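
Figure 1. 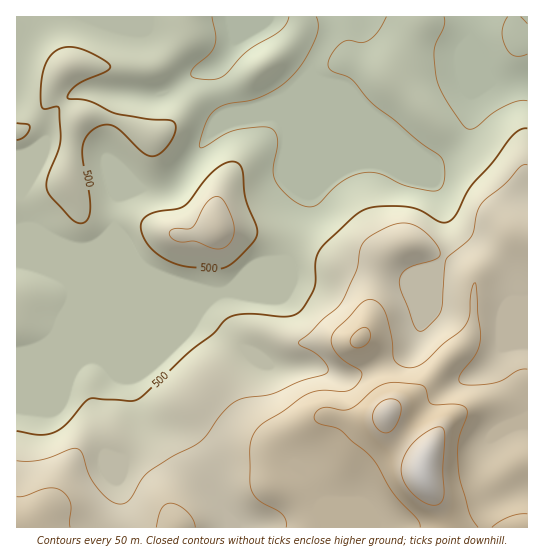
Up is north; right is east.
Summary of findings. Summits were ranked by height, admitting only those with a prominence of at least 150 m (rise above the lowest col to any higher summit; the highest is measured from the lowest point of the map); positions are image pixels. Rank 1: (423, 473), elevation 739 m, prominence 305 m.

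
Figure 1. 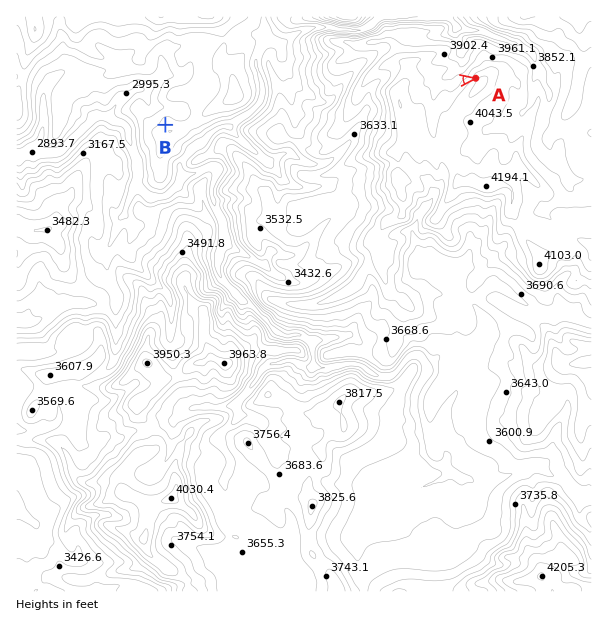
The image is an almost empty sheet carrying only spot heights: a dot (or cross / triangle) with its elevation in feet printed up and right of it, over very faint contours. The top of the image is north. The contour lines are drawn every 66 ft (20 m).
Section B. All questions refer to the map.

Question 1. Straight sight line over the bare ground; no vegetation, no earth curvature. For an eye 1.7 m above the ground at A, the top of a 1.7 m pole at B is hidden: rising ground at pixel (431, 85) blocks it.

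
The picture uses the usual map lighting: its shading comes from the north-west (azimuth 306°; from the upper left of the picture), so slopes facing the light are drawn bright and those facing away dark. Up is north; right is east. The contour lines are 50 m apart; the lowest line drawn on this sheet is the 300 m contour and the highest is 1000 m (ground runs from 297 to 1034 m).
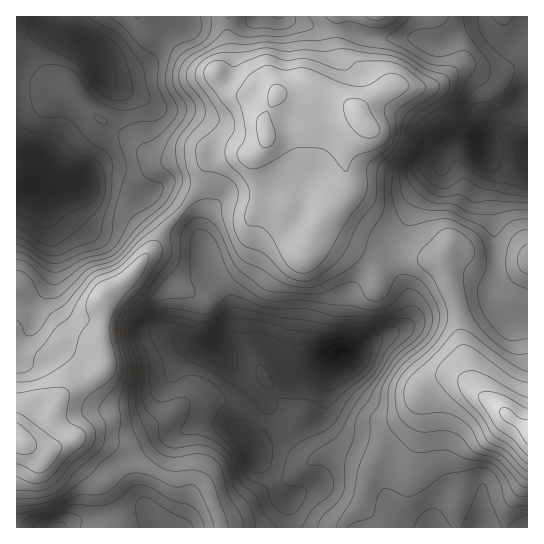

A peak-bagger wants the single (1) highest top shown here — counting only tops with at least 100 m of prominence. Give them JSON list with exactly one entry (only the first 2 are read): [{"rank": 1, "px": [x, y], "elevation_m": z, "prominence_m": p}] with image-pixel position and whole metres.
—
[{"rank": 1, "px": [359, 115], "elevation_m": 972, "prominence_m": 217}]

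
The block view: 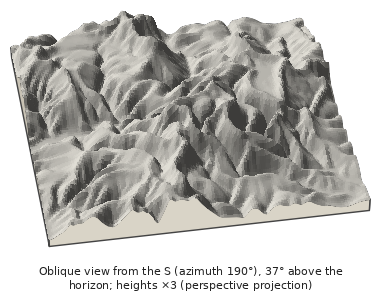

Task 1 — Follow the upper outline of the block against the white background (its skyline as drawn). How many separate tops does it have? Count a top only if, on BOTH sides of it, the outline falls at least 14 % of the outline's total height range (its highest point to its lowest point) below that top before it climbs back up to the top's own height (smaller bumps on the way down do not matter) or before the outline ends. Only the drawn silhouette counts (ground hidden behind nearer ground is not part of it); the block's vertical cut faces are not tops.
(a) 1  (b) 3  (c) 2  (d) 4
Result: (a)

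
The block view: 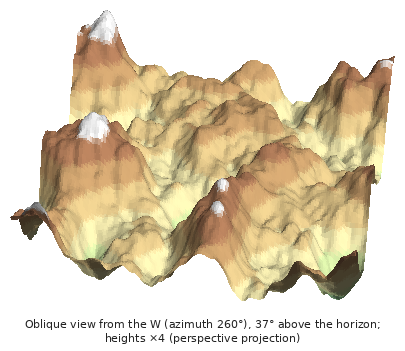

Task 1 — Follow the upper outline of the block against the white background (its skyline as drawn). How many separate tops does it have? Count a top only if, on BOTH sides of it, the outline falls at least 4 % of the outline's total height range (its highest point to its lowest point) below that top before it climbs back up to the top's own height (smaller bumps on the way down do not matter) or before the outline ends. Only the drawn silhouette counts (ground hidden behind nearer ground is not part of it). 3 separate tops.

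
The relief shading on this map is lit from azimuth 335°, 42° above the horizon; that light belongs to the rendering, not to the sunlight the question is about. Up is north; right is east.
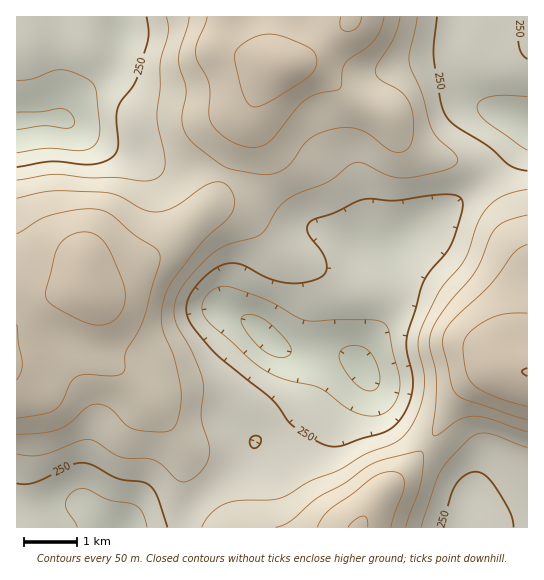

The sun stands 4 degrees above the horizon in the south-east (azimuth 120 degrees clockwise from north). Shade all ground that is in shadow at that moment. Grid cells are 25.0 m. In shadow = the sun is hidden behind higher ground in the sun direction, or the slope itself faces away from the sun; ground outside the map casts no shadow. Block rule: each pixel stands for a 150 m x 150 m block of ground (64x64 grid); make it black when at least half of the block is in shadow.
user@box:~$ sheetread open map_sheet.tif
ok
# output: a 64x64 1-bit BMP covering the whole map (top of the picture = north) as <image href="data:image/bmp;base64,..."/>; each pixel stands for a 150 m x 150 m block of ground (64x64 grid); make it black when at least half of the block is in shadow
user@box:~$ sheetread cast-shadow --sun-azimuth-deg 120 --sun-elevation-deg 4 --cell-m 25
<image width="64" height="64" href="data:image/bmp;base64,Qk0+AgAAAAAAAD4AAAAoAAAAQAAAAEAAAAABAAEAAAAAAAACAAATCwAAEwsAAAIAAAAAAAAA////AAAAAAAAAefAf4AAAAAD58D/wAAAAAPjwf/gAAAAAeAD//AAAAAAQAf/+AAAAAAAD//8AAAAAAAf//wAAAAAAB///gAAAAAAH///gAAAAAAf///AAAAAAB///8AAAAAAD///4AAAAAAH///wAAAAAAH///AAAAAAAB//+AAAAAAAA//4AAAAAAAD//wAAAAAAAP//gAAAAAAA///AAAAAAAD//+AAAAAAAf//8AAAAAAB///wAAAAAAH//+AAAAAAAf//4AAAAAAA///wAAAAAAD///gAAAAAAH//+AAAAAAAf//8AAAAAAB///wAAAAAAH///AEAAAAAf//8A4AAAAB///wDgAAAAH///geAAAAAf//+B4AAAAB///4PgAAAAD///x/AAAAAP///P8AAAAAP//+/wAAAAAP////gDgAAAP////AfgAAAP///+B+AAAAP///8H8AAAAH///w/gAAAAAD//hwAAAAAAD/+AAAAAAAAP/4AAAAAAAA//gAAAAAAAD/+AAAAAAAAP/8OAAAAAAA//x8AAAAAAAf/P8AAAAAAAf//8AAAAAAB///wAAAAAAH///AAAAAAAP//8AAAAAAAH//AAAAAAAAf/wAAAAAAAA//gAAAAAAAD//AAAAAAAAP/8GAAAAAAA//4QAAAAAAD//gAAAAAAAP/+AAgAAAA=="/>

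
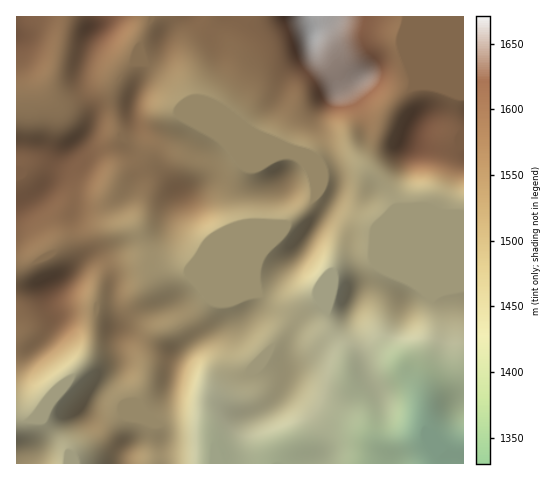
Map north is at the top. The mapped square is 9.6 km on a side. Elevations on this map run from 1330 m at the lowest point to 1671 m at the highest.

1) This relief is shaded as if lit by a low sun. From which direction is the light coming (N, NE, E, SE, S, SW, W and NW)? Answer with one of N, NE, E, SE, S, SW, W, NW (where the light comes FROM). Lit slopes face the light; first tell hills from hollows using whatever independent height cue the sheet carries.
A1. SE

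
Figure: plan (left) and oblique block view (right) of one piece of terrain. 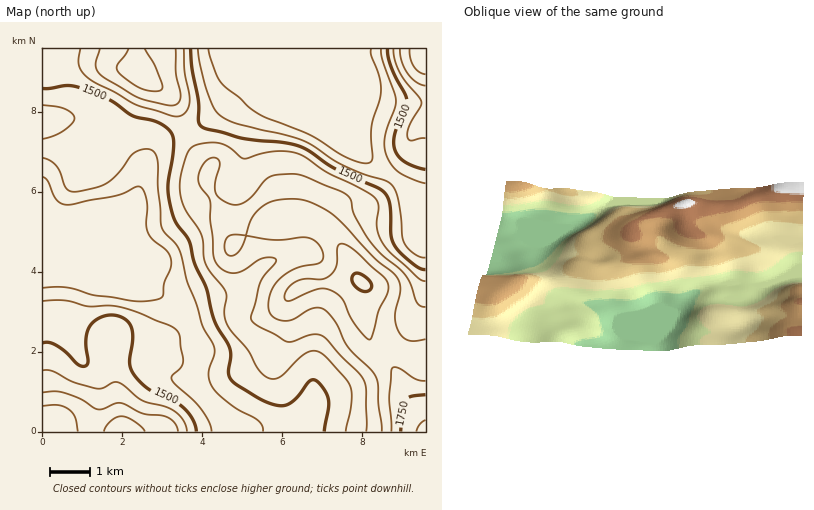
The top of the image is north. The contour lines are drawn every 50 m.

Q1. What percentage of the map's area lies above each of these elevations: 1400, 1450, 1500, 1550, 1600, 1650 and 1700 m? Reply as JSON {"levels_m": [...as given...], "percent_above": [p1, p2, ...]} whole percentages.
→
{"levels_m": [1400, 1450, 1500, 1550, 1600, 1650, 1700], "percent_above": [83, 71, 53, 39, 26, 14, 4]}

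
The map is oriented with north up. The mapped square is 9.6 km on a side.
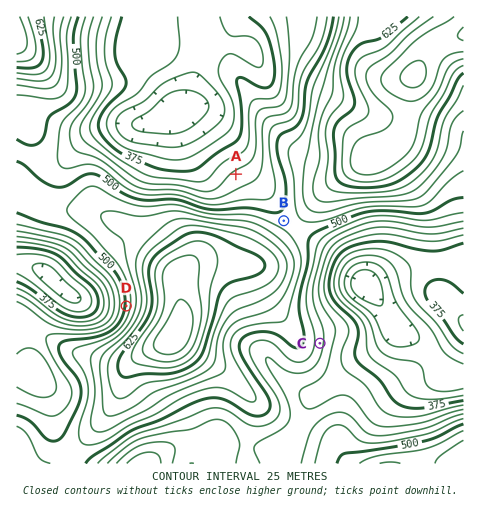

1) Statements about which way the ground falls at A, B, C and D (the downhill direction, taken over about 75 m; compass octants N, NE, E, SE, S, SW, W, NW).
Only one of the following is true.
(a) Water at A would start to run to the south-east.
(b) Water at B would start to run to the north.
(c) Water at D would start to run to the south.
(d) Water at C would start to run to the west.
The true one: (b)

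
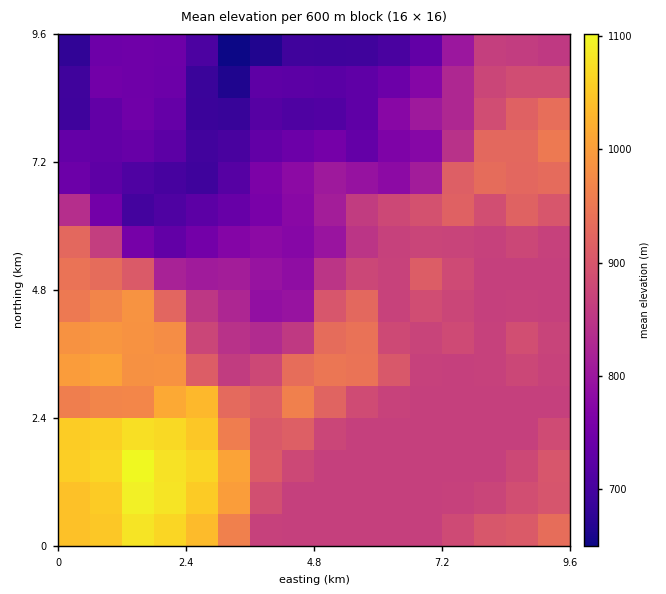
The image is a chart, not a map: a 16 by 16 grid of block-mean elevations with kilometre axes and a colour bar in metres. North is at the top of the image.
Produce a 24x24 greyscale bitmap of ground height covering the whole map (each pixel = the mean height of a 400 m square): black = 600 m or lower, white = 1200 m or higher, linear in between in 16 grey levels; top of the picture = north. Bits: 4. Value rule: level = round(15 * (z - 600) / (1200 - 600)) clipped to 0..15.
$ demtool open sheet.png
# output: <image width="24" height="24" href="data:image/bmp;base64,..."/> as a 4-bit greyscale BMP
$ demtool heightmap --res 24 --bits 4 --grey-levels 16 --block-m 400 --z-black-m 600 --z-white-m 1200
<image width="24" height="24" href="data:image/bmp;base64,Qk2WAQAAAAAAAHYAAAAoAAAAGAAAABgAAAABAAQAAAAAACABAAATCwAAEwsAABAAAAAAAAAAAAAAABEREQAiIiIAMzMzAERERABVVVUAZmZmAHd3dwCIiIgAmZmZAKqqqgC7u7sAzMzMAN3d3QDu7u4A////ALu8y7qHd3d3d3eIibu8zLuXd3d3d3d3iLvMzMuod3d3d3d3d7vNzMyod3d3d3d3d8zNzLuYd3d3d3d3eLu8zLqIiHd3d3d3d5mZq8qImYd3d3d3d5mZmph3iZiHd3d3d6qqqoZneJmYd3d3d6qqqXZmZ4mXd3d3d5maqHZlVXmHd3d3d5mal2ZVRXiHd3d3d5mYdlZVVWd3iHd3d5h2VEVVVVZmd3d3d4hkM0RERFZ3d3d3d3ZCMzNERVZ3eId4h0QyIjM0RVZmZ4iIiEMzMyI0RVVERXmIiEMzMyIzREQ0RGiYiTMzMzIjMzM0VVeIiSNEQyIjMzM0VWd4iCNERCEjMzM0RWd3dyNERDISMzMzNFZ3diNERDIRIiIiM1Z2Zg=="/>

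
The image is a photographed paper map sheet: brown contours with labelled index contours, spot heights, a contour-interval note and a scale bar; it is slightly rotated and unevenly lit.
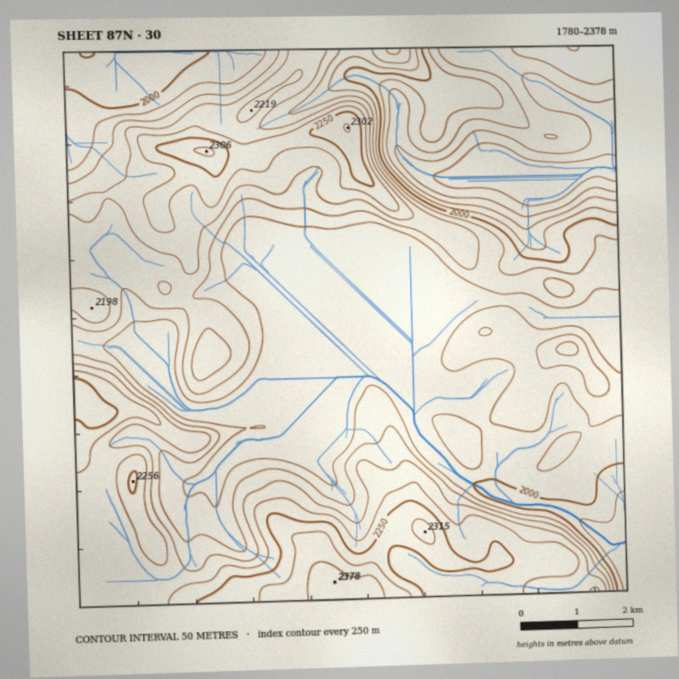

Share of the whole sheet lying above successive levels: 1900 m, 92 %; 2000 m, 83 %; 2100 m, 41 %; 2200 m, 15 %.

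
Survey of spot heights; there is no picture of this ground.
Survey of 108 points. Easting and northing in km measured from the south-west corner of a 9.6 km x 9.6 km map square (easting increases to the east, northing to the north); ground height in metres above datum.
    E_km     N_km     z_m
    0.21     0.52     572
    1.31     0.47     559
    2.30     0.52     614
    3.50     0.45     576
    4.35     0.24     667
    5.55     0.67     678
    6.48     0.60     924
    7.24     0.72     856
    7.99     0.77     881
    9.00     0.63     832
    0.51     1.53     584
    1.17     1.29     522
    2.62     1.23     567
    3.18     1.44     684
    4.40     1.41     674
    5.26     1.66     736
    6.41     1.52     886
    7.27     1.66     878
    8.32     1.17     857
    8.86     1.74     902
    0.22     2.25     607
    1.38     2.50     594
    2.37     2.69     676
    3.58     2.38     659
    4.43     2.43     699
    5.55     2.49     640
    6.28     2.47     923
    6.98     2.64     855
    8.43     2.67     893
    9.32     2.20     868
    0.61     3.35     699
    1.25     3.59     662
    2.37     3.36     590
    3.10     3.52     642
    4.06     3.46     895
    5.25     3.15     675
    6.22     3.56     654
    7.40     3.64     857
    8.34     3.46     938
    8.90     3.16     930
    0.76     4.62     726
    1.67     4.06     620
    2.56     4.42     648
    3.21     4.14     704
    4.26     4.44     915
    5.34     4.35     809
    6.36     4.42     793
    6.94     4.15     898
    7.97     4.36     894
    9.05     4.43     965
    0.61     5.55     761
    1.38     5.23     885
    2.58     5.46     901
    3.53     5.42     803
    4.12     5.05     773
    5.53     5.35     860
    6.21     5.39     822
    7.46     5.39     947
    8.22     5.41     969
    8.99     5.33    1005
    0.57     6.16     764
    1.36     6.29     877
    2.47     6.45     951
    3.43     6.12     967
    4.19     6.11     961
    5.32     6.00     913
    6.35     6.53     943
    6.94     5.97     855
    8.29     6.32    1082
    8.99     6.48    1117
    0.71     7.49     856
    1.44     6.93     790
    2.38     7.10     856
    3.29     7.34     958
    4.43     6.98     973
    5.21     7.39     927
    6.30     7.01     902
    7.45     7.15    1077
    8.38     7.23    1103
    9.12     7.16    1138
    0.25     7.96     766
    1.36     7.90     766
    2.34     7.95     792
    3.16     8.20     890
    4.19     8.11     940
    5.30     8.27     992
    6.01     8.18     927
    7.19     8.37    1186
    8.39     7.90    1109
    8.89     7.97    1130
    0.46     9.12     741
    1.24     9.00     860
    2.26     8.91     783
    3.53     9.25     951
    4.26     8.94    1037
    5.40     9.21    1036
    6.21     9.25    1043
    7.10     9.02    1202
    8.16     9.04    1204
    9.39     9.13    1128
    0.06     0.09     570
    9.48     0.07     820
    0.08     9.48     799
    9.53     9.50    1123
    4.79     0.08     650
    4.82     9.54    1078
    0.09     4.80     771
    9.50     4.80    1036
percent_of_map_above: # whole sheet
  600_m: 93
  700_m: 77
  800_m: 63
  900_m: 35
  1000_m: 15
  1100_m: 8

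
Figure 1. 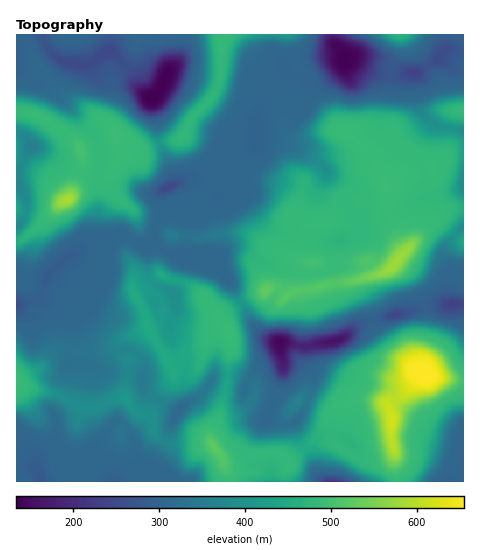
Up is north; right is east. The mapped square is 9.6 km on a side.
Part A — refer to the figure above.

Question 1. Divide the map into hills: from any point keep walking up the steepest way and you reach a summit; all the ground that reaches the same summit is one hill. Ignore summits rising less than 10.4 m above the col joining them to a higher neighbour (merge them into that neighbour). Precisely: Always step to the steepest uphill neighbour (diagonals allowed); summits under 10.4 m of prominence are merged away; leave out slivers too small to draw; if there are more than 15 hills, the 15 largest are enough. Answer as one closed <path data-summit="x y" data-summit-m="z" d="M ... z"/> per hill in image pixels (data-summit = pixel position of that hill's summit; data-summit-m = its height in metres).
<path data-summit="397 261" data-summit-m="581" d="M350 61l-16 2-27 18-20-9-6 19-18 12-4 6-3 7 2 25-4 6-17 11-14 4-19 12-15 4 18 5 14 14 16-2 7 3 23 27 35 15 19 3 19-3 0 23-3 4-18 7-37-5 4 5-2 10-25 39 0 7 5 6 16 7 5-1 22 5 9-4 17-1 11-5 13-11 13-6 80-16-1-21 2-10-8-19 6-12 15-15 0-96-25-5-17-13-5-12-1-24-3-5-14 4-20 0z"/><path data-summit="68 200" data-summit-m="590" d="M41 34l-25 1 0 96 9 5 5 9-7 13-5 19 2 10 6 13 0 12-2 7-8 8 1 77 22-5 5-9 5-16 19-17 12-7 25-5 15-10 19 9 11 1 3-4 2-14 7-10-2-14 1-11 13-8-4-18-12-25-5-41-12-9-6-14-13-16-9-8-7-1-17 12-25-2-14-11z"/><path data-summit="426 374" data-summit-m="655" d="M463 304l-40 4-60 14-19 15-21 7-1 6 2 12 11 9 21 11 30 6 18 19 21 18 38 14z"/><path data-summit="231 334" data-summit-m="486" d="M122 235l-5 1-12 9-17 3-13 4-26 22 14 7 5 9-1 7-5 7-10 1 7 2 12 16 1 18-4 13 1 10 26 2 16-14 8-3 11 0 8 5 5 7 0 28 10 9 26 13 7-7 11-6 18-22 22 0 8 3 3 4 11-17 21-12 0-11-15-6-7-6-24-43-12-15-25-9-15-2-9 31-19-9-5-8-1-27 2-3-11-2z"/><path data-summit="225 35" data-summit-m="483" d="M272 34l-116 1-1 16 10 14 3 8-6 14-11 12 6 23 1 19 12 25 4 18 12-5 18-5 19-12 14-4 15-10 4-5 0-28 3-6-1-30 5-7 19-9-9-14z"/><path data-summit="214 446" data-summit-m="525" d="M280 351l-4 7-17 8-11 17-3-4-8-3-22 0-18 22-11 6-8 7-24 48 0 8 5 15 165-1-8-9-5-16-8-11-9-22-11 2-15-9 15-44 0-12z"/><path data-summit="392 421" data-summit-m="620" d="M322 343l-17 4 1 17 6 9 2 10-6 20-7 13-7 7 9 22 8 11 3 10 0-23 11-9 10 0 12 6 7 8-1 5-11 20-2 9 124-1 0-42-2-1-37-13-21-18-18-19-30-6-28-16-5-7z"/><path data-summit="17 380" data-summit-m="491" d="M40 299l-24 5 1 166 11-2 6 1 4-12 18-14 2-7-2-20 16-12 4-5 3-17 0-16-11-2 4-23-1-18-12-16z"/><path data-summit="126 399" data-summit-m="411" d="M80 364l-2 1 1 17-3 17-5 6-15 11 2 13-1 12-19 16-2 9 14-7 23-3 22-8 9-9 6-14 5-4 4 0 8 7 7 11 2 16 5 10 0 16 17 1-4-23 24-48-28-15-7-7 0-11-4-4-34-3-9-5z"/><path data-summit="314 262" data-summit-m="499" d="M237 195l-15 1-4 5-2 16 4 16 0 14-3 9-15 8 0 2 16 6 0-12 5-8 7-3 14 1 20 14 37 9 18 1 20-8 1-27-19 4-15-1-29-12-10-5-19-24z"/><path data-summit="399 35" data-summit-m="475" d="M463 34l-130 0-1 3 2 7 11 12 2 6 7 0 25 14 20 0 8-4 12-1 16-10 11-12 17 4z"/><path data-summit="463 110" data-summit-m="481" d="M453 49l-7 0-11 12-21 12 2 4 0 17 6 19 12 11 13 4 16 3 1-78z"/><path data-summit="266 290" data-summit-m="529" d="M241 249l-11 0-10 6-2 5 1 11 15 17 18 35 7 10 0-10 16-27 8-9 3-13-5-6-17-4z"/><path data-summit="172 235" data-summit-m="350" d="M195 179l-15 2-13 8 3 11 0 10-4 6-8 4-7 22 1 3 38 18 3-1-5-8 0-34 9-9 14-7 8-7-9-11z"/><path data-summit="286 35" data-summit-m="429" d="M332 34l-59 0 0 15 15 25 19 7 27-18 12-2-3-9-9-8z"/>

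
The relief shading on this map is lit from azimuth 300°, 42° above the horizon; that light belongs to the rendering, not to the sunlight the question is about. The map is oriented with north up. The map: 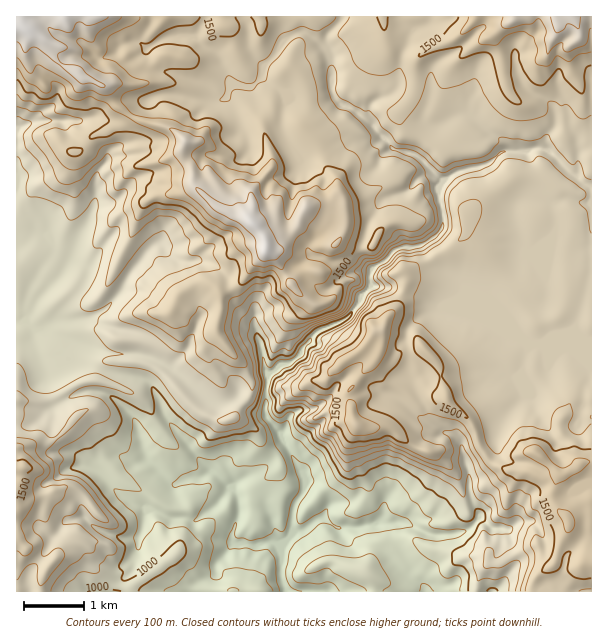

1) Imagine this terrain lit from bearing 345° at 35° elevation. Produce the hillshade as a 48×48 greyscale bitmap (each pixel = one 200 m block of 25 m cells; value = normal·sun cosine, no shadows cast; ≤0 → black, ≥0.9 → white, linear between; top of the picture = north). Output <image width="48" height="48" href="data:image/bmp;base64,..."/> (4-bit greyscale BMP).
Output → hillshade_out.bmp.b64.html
<image width="48" height="48" href="data:image/bmp;base64,Qk32BAAAAAAAAHYAAAAoAAAAMAAAADAAAAABAAQAAAAAAIAEAAATCwAAEwsAABAAAAAAAAAAAAAAABEREQAiIiIAMzMzAERERABVVVUAZmZmAHd3dwCIiIgAmZmZAKqqqgC7u7sAzMzMAN3d3QDu7u4A////AIlCRUablUZ63d25cxNEV5qodnmBSthnQ3hyNVaLuFVovdy6qFRXiZqYd2eEScp4dVa2RFZq3JZWjN3Kvdu93KmXeIiYiKuoqme7hnd4zMqHesu6ve7u7bmZrN3My5vIm4qcuqh4vN3JeJh4nN3d3tzMu83u3cyoaXh5u4d3rM3Ll5h3eay5m8u7mHfceLuJiFVmeHqqmquauJmXeXiYZYh3iHWHM3eKqGeGZ7u6iaqompmYereIdmh3d3hFZGebumasu7qZmqu6mZqZeMpTVmeHZUhlZEeYmnVt7bmaqpmaqImZialRJFVUITh1ZleZd6l3u5iZqXd3iHeJmHZBABIAAFdXqYi8qruWVmeImHeENXZZtkIgAAABRXZb3LrN7dyWNFZnh4hkABRZlCASAAAouoSLzv7c7d3KZERod5czMAOGZBRGVUaamFSpve7KvJq8t1Z2V4RGmVOTBnmZvMupczipm8y7mpqr3bl0WGV6u7JFAGeru8uYdXqpmru7qqzLu7lniFipeJM5YQGLmImZmqqqqqq7u6vMypiJloqXZlV+7rZKhWiZqqmqqqq7u6qqvLqYd5l1ZDVq//2XhleIipmZmaqrurqqq7l3eIZ2U2ZhPv/9mGeYm6qZmaqqqqqqqpmIh1R4V5hjAN//6Wequ7qqqqmqqaqqqZmXZDNaiHhGEAn/64Wdy7uqqpmZqamZmZunREVaplVXUAAN7sZ7u6qqqpqZmpmYmYrLqqh4lSNnYgAA//x4qqqqmaqpmomqmpa93duIlxFFNplQT/+niZqZmZmqmYmbu8hrze7KulAFapiVDcuoiZmZmqqqmZmau7toze/+2pIBm6hkJLy5iIiImqqqqamZqqyVrN3MuHYQWbpSAI//yIiImqqqqqqZmpvGarqXiGd3ZphSQAXu/piJmZmqmpqpiqi4RpiGRVaqlWmkajAAj8mZmZmamZmZiLmII1ZTEleqt1ina7YzDLqZmZmamZmYdquoMAEiNou6zHiYedy6iZqZmaqqqphlVYmakxEkm8vLz9uqiazLurupiaqZqqlkM2dpypdqvN283/7Lqpmrq+7LmJmaqal2MTiGmqq8ze/Jve7rmrmJhc7+uqqrqYd2UgepmYi8zO/qmrzcms3JUjec7dzKmYZnhiOLu6iIq7zdqZu7qsyXR1RFrLy3iZiLy3JXiJu4irqsqZqqq6ZEipmXVVd4iJzd3LhVZ67uuaqqqaqqqmV4mqqYZVV5iFepd5hovd3e26q6q6rLqHmYmZqYZVZ4hyEUITNpvdy7y6u6q6q6dquYmIiId4d4dzEUQRNVV5qpmqq6mZmnd5upmIiIiZdneERSVnqIh4iImZmqmZmZmImYmHeZmoVXeDZUi83Luod3mYmbmZmamHiXeXaJmYY1dkZXq6vLu5mZiIl6uqmJmYeZZ4ZGiZlDM1WJiFeJmsy5d4houpiJmYibqHdkVop0QniYdUNGd3mZh4h3iYaKmZmavLeIQUiGZoqmVTAkZ0RZmJiHd2WLqZmZvNp7YBaHZw=="/>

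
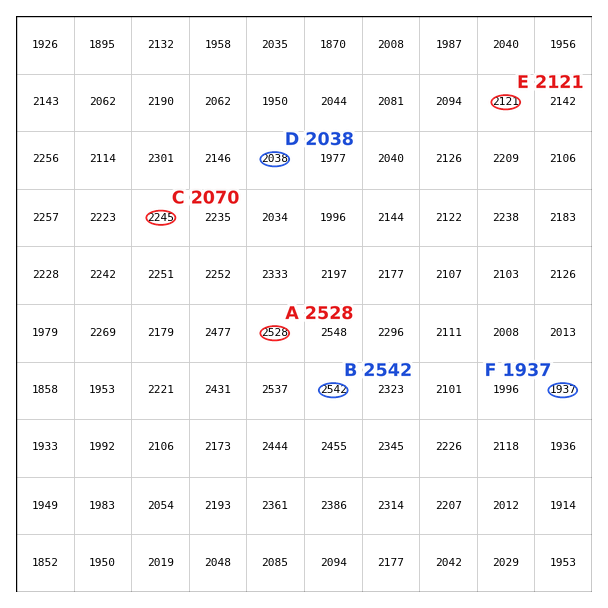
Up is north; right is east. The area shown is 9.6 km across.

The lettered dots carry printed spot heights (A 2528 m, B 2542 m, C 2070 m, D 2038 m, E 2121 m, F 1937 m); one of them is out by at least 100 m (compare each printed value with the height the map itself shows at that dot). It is C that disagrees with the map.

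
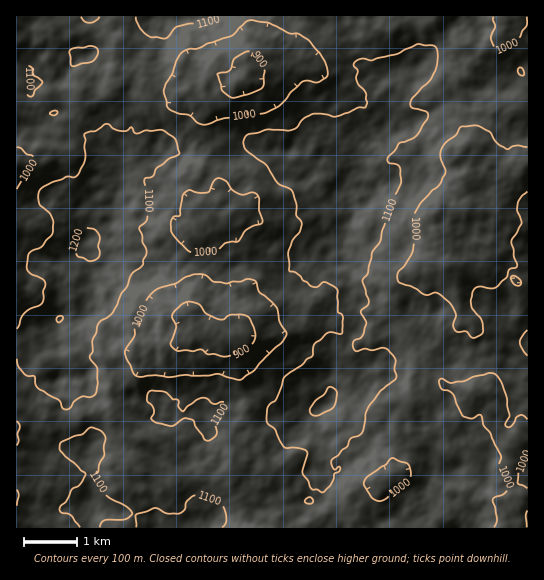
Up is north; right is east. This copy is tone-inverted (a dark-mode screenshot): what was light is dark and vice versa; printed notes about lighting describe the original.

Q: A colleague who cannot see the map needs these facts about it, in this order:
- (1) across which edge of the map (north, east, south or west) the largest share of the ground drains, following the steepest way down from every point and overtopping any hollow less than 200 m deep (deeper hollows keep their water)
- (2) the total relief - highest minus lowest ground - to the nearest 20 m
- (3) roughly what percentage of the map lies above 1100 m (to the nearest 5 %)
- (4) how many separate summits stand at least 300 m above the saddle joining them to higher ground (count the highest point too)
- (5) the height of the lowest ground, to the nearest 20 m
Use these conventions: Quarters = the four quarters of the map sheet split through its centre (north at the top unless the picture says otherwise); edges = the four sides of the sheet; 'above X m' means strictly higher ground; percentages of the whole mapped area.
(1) The largest share of the runoff leaves by the northern edge.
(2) From the lowest to the highest ground is roughly 380 m.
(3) About 25 % of the map lies above 1100 m.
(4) There is 1 summit with 300 m or more of prominence.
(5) About 860 m is the lowest elevation on the sheet.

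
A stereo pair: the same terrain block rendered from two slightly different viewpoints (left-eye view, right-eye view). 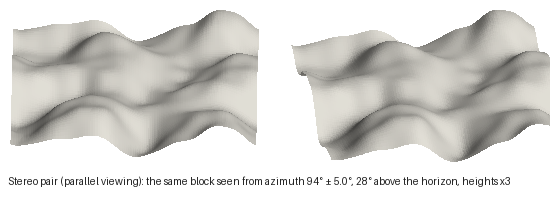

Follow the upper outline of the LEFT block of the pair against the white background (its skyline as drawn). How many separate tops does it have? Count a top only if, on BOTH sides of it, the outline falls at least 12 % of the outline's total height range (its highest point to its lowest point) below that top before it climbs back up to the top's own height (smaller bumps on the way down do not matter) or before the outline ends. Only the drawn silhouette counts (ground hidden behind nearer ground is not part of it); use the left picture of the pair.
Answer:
2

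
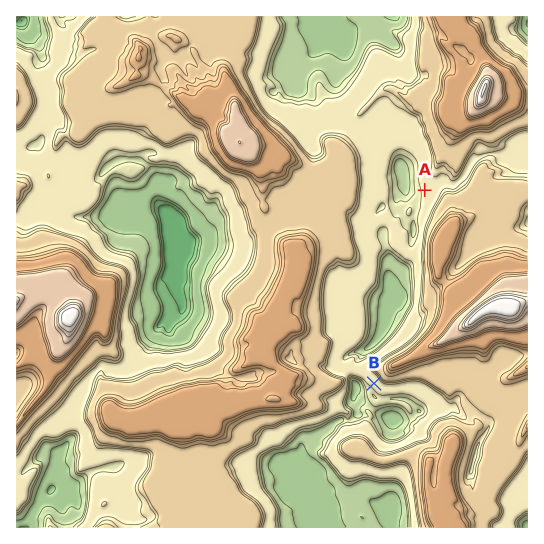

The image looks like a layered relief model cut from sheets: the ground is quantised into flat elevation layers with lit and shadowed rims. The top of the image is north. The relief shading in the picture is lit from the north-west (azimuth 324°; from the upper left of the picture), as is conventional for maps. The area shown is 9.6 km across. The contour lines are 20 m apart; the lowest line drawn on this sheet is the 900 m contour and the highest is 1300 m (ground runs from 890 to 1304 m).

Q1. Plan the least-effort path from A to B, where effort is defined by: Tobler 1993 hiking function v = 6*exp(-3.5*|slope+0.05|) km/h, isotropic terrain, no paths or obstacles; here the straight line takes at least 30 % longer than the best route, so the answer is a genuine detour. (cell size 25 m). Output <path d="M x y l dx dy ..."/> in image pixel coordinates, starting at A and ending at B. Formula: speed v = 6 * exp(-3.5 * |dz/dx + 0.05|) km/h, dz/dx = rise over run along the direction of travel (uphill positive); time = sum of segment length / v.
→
<path d="M425 190l0 20-4 8 0 20-2 3 0 5-2 5 0 48-19 38-9 9-3 5-12 12-3 4-1 3 4 8 0 5"/>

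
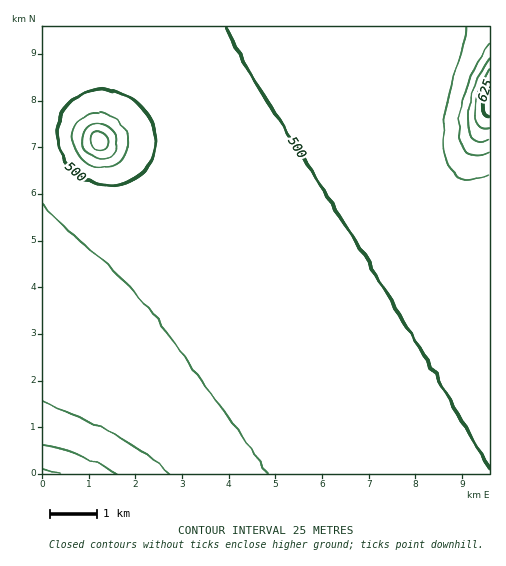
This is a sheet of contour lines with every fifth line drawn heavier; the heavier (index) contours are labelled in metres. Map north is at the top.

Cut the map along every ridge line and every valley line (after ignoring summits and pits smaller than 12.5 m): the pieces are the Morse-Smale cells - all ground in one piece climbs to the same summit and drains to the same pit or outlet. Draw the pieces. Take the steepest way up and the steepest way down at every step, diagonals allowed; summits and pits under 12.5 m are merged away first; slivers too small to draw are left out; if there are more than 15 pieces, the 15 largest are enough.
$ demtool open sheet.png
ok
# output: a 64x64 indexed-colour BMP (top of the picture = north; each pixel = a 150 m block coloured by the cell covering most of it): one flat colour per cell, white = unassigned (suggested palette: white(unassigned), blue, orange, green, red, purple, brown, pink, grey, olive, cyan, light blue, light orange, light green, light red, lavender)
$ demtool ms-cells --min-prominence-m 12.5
<image width="64" height="64" href="data:image/bmp;base64,Qk12CAAAAAAAAHYAAAAoAAAAQAAAAEAAAAABAAQAAAAAAAAIAAATCwAAEwsAABAAAAAAAAAA////ALR3HwAOf/8ALKAsACgn1gC9Z5QAS1aMAMJ34wB/f38AIr28AM++FwDox64AeLv/AIrfmACWmP8A1bDFABERERERERERERERERERERERERERERERERERERERERERERERERERERERERERERERERERERERERERERERERERERERERERERERERERERERERERERERERERERERERERERERERERERERERERERERERERERERERERERERERERERERERERERERERERERERERERERERERERERERERERERERERERERERERERERERERERERERERERERERERERERERERERERERERERERERERERERERERERERERERERERERERERERERERERERERERERERERERERERERERERERERERERERERERERERERERERERERERERERERERERERERERERERERERERERERERERERERERERERERERERERERERERERERERERERERERERERERERERERERERERERERERERERERERERERERERERERERERERERERERERERERERERERERERERERERERERERERERERERERERERERERERERERERERERERERERERERERERERERERERERERERERERERERERERERERERERERERERERERERERERERERERERERERERERERERERERERERERERERERERERERERERERERERERERERERERERERERERERERERERERIREREREREREREREREREREREREREREREREREREREREREiERERERERERERERERERERERERERERERERERERERERESIhERERERERERERERERERERERERERERERERERERERERIiIREREREREREREREREREREREREREREREREREREREREiIiIRERERERERERERERERERERERERERERERERERERESIiIiERERERERERERERERERERERERERERERERERERERIiIiIhEREREREREREREREREREREREREREREREREREREiIiIiIhERERERERERERERERERERERERERERERERERESIiIiIiIRERERERERERERERERERERERERERERERERERIiIiIiIiEREREREREREREREREREREREREREREREREREiIiIiIiIhERERERERERERERERERERERERERERERERESIiIiIiIiIRERERERERERERERERERERERERERERERERIiIiIiIiIiEREREREREREREREREREREREREREREREREiIiIiIiIiIhERERERERERERERERERERERERERERERESIiIiIiIiIiIRERERERERERERERERERERERERERERERIiIiIiIiIiIiEREREREREREREREREREREREREREREREiIiIiIiIiIiIRERERERERERERERERERERERERERERESIiIiIiIiIiIiERERERERERERERERERERERERERERERIiIiIiIiIiIiIhEREREREREREREREREREREREREREREiIiIiIiIiIiIiERERERERERERERERERERERERERERESIiIiIiIiIiIiIhERERERERERERERERERERERERERERIiIiIiIiIiIiIiEREREREREREREREREREREREREREREiIiIiIiIiIiIiIRERERERERERERERERERERERERERESIiIiIiIiIiIiIiERERERERERERERERERERERERERERIiIiIiIiIiIiIiIREREREREREREREREREREREREREREiIiIiIiIiIiIiIhERERERERERERERERERERERERERESIiIiIiIiIiIiIiERERERERERERERERERERERERERERIiIiIiIiIiIiIiIREREREREREREREREREREREREREREiIiIiIiIiIiIiIhERERERERERERERERERERERERERESIiIiIiIiIiIiIiERERERERERERERERERERERERERERIiIiIiIiIiIiIiIREREREREREREREREREREREREREREiIiIiIiIiIiIiIhERERERERERERERERERERERERERESIiIiIiIiIiIiIiERERERERERERERERERERERERERERIiIiIiIiIiIiIiIREREREREREREREREREREREREREREiIiIiIiIiIiIiIRERERERERERERERERERERERERERESIiIiIiIiIiIiIhERERERERERERERERERERERERERERIiIiIiIiIiIiIiEREREREREREREREREREREREREREREiIiIiIiIiIiIiERERERERERERERERERERERERERERESIiIiIiIiIiIiERERERERERERERERERERERERERERERIiIiIiIiIiIiIREREREREREREREREREREREREREREREiIiIiIiIiIiIRERERERERERERERERERERERERERERESIiIiIiIiIiIRERERERERERERERERERERERERERERERIiIiIiIiIiIREREREREREREREREREREREREREREREREiIiIiIiIiIRERERERERERERERERERERERERERERERESIiIiIiIiERERERERERERERERERERERERERERERERERIiIiIiIiEREREREREREREREREREREREREREREREREREiIiIiIRERERERERERERERERERERERERERERERERERESIiIRERERERERERERERERERERERERERERERERERERER"/>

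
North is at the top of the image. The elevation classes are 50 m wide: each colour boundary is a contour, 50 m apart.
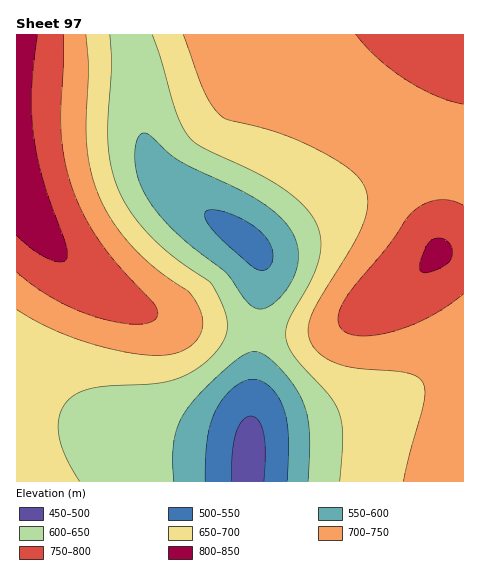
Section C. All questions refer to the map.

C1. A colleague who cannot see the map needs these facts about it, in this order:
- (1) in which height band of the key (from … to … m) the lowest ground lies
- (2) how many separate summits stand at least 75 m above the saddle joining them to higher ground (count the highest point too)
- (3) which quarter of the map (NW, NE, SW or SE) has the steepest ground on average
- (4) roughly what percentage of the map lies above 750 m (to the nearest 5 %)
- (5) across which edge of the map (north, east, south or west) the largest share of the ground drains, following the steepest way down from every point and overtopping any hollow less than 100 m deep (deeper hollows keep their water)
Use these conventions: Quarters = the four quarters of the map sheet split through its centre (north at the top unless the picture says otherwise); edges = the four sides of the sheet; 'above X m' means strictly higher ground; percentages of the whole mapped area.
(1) The lowest point is somewhere between 450 and 500 m.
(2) There are 2 summits with 75 m or more of prominence.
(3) The steepest ground, on average, is in the north-west quarter.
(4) About 15 % of the map lies above 750 m.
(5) The largest share of the runoff leaves by the southern edge.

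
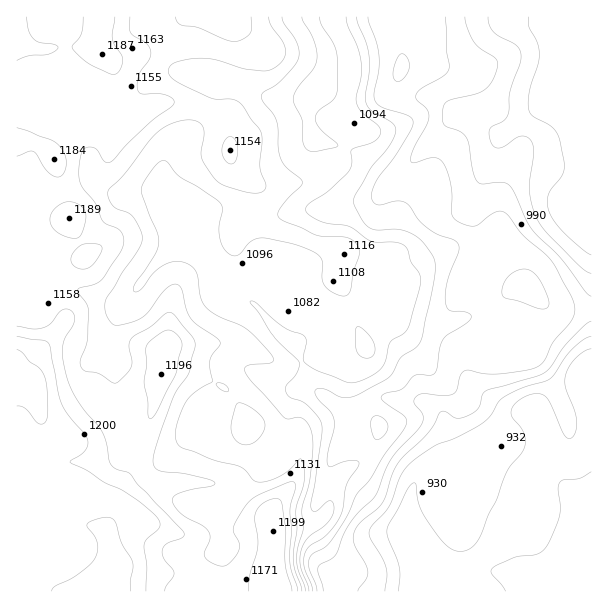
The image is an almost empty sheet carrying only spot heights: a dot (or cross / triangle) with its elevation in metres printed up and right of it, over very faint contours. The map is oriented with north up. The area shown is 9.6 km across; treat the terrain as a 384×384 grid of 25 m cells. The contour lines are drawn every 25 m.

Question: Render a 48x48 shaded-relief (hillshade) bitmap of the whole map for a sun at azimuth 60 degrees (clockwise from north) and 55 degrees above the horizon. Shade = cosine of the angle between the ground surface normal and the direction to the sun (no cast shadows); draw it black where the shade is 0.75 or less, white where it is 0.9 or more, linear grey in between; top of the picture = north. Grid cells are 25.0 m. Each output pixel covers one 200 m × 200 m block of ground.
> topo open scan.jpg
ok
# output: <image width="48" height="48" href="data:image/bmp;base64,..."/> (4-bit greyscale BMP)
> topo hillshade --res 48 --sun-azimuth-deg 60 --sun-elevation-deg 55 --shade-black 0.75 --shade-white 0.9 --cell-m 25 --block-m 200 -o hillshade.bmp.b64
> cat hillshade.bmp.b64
<image width="48" height="48" href="data:image/bmp;base64,Qk32BAAAAAAAAHYAAAAoAAAAMAAAADAAAAABAAQAAAAAAIAEAAATCwAAEwsAABAAAAAAAAAAAAAAABEREQAiIiIAMzMzAERERABVVVUAZmZmAHd3dwCIiIgAmZmZAKqqqgC7u7sAzMzMAN3d3QDu7u4A////AGZ3dniauoiIh1RX7/+nebuod3iJmIdmZnd3dmeKupiZh1RY//yHibyod3eIh3dmZnd3dlaLy6mZh1RJ//h4m8yodlZ3d2d3Znd3dlabupiIh1M5/7eavMuXVEZ3dmd3Znd3ZVeamIial0Io/6iru7qGQ1eIdneHd4eHZmiIiby7lkI5/7mrqpl1M2iYd3iId4iHd3iIve25dkNa/8m8qJl0NHiYd4iId4iHd3ib3cqGZmVq3sm8qKuERXiIiIiId4iHd4m8ypd2d4iIrduqmbyVRoiIiIiId5mHeKu6qYiImaqXjOyZmsyWVniIiIiHZ5mHeKqZmqmZmZmXadyYibuXZniIh4h2Z5h3eKqXmqmYiHeHaN2oeJmHd3eIh4h1Z4dnebuXiqmHdmeIaM2oZomYh2d4iIhleGV4msuGaal3dmeZic25ZYqpl2Z4iJhViUWKvMqGWKqHdmirqs24Zpu7p1Z5mZdVmkaszKh1R6qHdnm8q8yWaKuqhVeZmHVHmWi9y5h1NZqHZ5u7qqdEaIeHRHmHZlRYmInNyoh0JZqYiauoiXM0VmeGV5hlRDR6l4rNyph0JIqqmph3iFRFVomGeZdVVUaamJrNuZhjJIu6mHZ6qFVlV6qHiYdmZniqmKvLqahTNYvLmIm7l2ZlWbl4mYd3d3iZiLqZmqhmZozcqqvJdmZVapeKqHd3d2Z4iKl3m7qYZozbqquXZmZWiXeaqXd3dlV4mYdnq7qYZYvLqql2ZmZniHiauYh3ZlZ5qnd4mpmYZXq6mYdWdlVXmHiKuph3ZWebzHd3dniZdWm6l2ZndlRYmHeKu5h2ZnmszId2VXmZh3mpdmd3dlRYmHeKu5h2Z4q97Xd2VomZmImYZnd3ZURYmHiaupmHZorf7Xd2Z4mqmZh3Znd2VVVpupmrupmGZ63/yndlZ5q7u5d2VWdlZ4mb3Kq8uqqGet/9qHZVabu7y4d3VWd3irury5m7uql3i+7aiHZVi8y7ynd3VGd4mqmaupiamZl3nO25h3d3m9uqqHd2RFVomIiJqoiZmZmHnNyod3d3rLmJmHZTI0Z5mIiImpiIiZmIm7qYd3ZXq4aIiGVDI1iamZiImpiIiZqYiamIiGVYumaJmGRDNHmqqpiImZmIiaqpiJmZiGZpuWaImGVENYqruoh4iImYiaqpiJqZiIeKqGZ4iHZURpq7qYdmZ5qpmZqph5qph4mZh3dniHZVV5q7qXZVasy6qpqoeJqYh4mYd3dnd3ZmZ6u7qXZXrdy7u5h3iaqYd4iHd2Z3d4iIiKu6qHdoz8qquXZnmqmHd3d3dmZ4iJqqmZmIiHdnzaeJh2Z4mqmHd3d3ZlV5maqYd2ZniHdmvJZ4d3eImqmHZmZmVEWJmZh2ZVVniYdmvZd4iIiJmqmHZnZmVVeZmodmVFZnq6hmvaeImZmZqrqXd3d3ZmiqqoZlRFZ5zKhX3qeImZqqq7qYd3d3dmm6mGVURXis3JZa7ZeImau6qqqXd3d3dmiql1VVVom924Vr7IeIiru6mamHdw=="/>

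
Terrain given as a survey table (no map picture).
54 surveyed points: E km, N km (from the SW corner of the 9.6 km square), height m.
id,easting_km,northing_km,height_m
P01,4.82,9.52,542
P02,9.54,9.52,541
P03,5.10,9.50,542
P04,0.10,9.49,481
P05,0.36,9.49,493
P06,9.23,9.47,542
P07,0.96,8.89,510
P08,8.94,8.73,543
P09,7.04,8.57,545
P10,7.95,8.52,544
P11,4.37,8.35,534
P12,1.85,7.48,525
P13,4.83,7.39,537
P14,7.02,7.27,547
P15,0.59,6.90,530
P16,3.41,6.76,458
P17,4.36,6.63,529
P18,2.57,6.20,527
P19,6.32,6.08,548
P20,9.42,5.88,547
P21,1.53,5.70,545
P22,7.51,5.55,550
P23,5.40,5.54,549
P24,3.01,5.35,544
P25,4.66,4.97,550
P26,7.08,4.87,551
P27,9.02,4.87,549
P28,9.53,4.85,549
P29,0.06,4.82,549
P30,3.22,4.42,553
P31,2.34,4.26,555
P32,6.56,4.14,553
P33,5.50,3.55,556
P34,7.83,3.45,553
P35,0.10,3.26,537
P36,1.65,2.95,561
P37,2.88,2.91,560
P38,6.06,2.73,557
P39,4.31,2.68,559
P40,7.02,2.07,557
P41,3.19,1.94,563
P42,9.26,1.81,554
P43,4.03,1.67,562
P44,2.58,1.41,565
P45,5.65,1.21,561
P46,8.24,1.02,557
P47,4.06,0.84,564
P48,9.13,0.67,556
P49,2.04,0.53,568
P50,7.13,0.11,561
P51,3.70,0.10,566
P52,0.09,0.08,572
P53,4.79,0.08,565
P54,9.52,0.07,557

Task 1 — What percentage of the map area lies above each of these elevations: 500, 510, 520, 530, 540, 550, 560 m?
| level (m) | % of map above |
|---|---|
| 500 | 97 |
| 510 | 95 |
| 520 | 93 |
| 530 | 87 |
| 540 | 80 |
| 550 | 51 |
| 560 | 17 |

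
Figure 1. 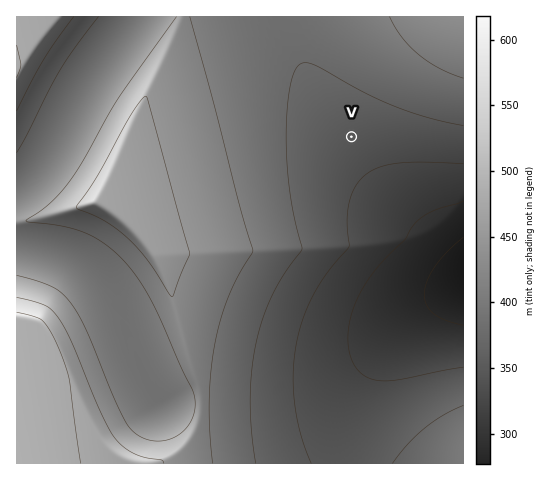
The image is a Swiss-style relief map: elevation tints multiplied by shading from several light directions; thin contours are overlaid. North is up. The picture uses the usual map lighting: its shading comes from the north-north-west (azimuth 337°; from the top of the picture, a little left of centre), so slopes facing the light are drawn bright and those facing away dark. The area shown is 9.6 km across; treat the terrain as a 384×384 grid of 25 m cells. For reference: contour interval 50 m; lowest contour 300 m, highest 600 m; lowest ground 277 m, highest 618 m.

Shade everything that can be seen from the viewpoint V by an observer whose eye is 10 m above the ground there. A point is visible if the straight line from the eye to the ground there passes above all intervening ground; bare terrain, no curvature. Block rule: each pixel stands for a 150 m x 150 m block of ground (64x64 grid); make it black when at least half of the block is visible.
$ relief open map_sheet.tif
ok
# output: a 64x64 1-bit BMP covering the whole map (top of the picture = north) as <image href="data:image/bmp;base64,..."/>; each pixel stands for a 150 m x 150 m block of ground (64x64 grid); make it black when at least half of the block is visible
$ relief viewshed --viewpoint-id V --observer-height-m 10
<image width="64" height="64" href="data:image/bmp;base64,Qk0+AgAAAAAAAD4AAAAoAAAAQAAAAEAAAAABAAEAAAAAAAACAAATCwAAEwsAAAIAAAAAAAAA////AAAAAAAAA////////wACB///////AAAB//////8AAAD//////wAAAH//////AAAAP/////8AAAA/wf///wAAAD4AP///AAAAOAAf//8AAAAAAAf//wAAAAAAA///AAAAAAAB//8AAAAAAAD//wAAAAAAAH//AAAAAAAAP/8AAAAAAAAf/wAAAAAAAA//AAAAAAAAB/8AAAAAAAAB/wAAAAAAAAD/AAAAAAAAAH8AAAAAAAAAHwAAAAAAAAAHAAAAAAAAAAAAAAAAAAAAAAAAAAAAAAAAAAAAAAAAAAAAAAAAAAAAAAAAAAAAAAAAAAAAAAAAAAAAAAD//4AAAAAAAf////AAAAAB/////wAAAAH/////wAAAA//////AAAAD/////4AAAAP/////AAAAB/////8AAAAH/////gAAAAf/////AAAAD/////+AAAAP//////4AAA///////wAAH///////AAAf//////8AAB///////wAAP///////AAA///////8AAD///////wAAP///////AAA///////8AAD///////wAAH///////AAAf//////8AAA///////wAAD///B///AAAH//wD//8AAAf/+AH//wAAA//wAf/+AAAD/+AA//wAAAP/4AB/+AAAAf/AAD/gAAAB/4AAD4AAAAD/AAAAAA=="/>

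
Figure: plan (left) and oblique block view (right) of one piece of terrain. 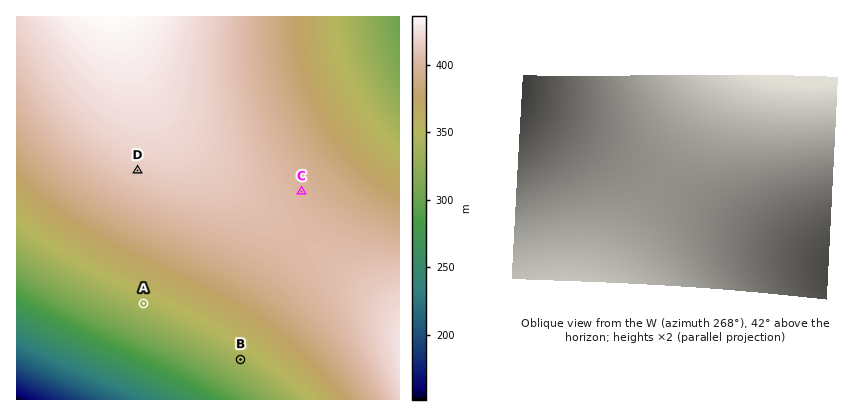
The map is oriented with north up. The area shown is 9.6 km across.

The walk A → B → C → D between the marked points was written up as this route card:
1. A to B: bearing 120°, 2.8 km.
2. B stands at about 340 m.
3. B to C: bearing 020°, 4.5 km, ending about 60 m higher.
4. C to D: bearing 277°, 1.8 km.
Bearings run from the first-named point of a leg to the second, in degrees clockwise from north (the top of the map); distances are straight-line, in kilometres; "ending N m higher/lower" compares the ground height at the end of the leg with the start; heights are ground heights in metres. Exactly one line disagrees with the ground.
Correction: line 4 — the distance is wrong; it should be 4.1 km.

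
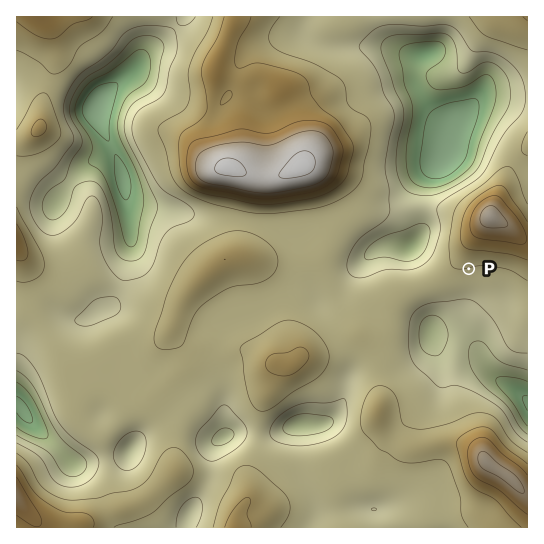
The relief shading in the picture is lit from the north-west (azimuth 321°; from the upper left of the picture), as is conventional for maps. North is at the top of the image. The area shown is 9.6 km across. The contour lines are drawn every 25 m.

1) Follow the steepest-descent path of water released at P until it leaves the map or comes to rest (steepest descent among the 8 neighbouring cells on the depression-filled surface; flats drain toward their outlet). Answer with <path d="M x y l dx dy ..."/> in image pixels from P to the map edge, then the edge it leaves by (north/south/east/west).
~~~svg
<path d="M469 269l0 34-4 6-3 6 0 20 19 19 4 9 4 4 0 2 16 16 4 1 8 5 10 11"/>
exit: east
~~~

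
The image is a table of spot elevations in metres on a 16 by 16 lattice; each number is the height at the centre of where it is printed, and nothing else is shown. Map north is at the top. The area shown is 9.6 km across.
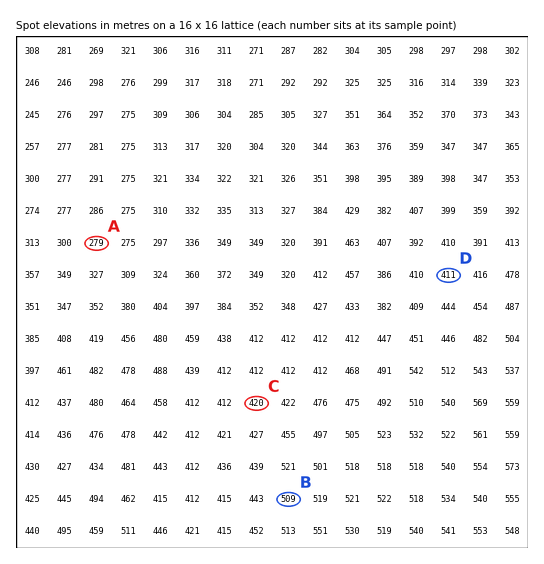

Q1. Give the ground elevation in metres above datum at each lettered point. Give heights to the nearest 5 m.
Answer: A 280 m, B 510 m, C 420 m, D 410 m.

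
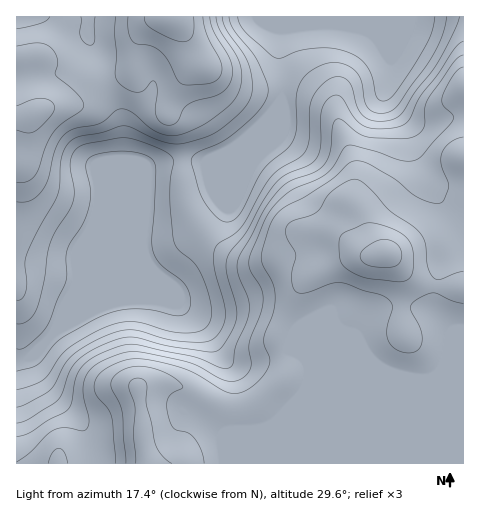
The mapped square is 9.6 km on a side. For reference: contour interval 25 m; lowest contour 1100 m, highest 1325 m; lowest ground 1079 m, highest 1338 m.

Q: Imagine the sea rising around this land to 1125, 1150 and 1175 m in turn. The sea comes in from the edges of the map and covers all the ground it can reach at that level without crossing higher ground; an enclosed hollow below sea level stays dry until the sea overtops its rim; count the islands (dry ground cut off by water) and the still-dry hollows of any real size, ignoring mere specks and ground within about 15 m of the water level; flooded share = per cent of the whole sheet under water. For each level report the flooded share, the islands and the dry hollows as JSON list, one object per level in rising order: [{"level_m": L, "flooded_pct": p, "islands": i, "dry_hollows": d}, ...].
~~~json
[{"level_m": 1125, "flooded_pct": 23, "islands": 0, "dry_hollows": 0}, {"level_m": 1150, "flooded_pct": 32, "islands": 0, "dry_hollows": 0}, {"level_m": 1175, "flooded_pct": 38, "islands": 0, "dry_hollows": 0}]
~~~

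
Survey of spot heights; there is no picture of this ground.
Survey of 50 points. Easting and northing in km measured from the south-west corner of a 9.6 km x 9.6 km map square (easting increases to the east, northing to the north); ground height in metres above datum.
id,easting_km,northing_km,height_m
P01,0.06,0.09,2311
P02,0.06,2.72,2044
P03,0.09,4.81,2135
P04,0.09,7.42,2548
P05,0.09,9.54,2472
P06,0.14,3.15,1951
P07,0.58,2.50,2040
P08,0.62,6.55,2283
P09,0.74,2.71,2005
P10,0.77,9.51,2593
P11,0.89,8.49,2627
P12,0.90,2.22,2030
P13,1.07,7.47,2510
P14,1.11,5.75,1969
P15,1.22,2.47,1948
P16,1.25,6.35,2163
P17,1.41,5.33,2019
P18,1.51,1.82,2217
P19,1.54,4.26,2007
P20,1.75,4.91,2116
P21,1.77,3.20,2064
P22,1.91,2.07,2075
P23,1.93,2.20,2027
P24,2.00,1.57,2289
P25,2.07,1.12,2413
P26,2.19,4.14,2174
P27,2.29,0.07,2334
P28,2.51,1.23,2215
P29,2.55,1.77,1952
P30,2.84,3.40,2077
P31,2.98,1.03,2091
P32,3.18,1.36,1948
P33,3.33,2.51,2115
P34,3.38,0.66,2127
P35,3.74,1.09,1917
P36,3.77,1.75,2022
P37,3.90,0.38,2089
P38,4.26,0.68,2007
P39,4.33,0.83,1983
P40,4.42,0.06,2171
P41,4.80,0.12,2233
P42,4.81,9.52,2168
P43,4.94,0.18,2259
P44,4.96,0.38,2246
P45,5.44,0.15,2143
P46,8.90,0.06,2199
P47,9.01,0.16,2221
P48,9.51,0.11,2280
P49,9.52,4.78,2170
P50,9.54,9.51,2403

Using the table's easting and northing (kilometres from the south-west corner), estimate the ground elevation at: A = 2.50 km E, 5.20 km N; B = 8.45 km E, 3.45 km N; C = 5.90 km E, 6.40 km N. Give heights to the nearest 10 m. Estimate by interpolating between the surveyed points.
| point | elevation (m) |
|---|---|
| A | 2310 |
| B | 2180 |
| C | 2260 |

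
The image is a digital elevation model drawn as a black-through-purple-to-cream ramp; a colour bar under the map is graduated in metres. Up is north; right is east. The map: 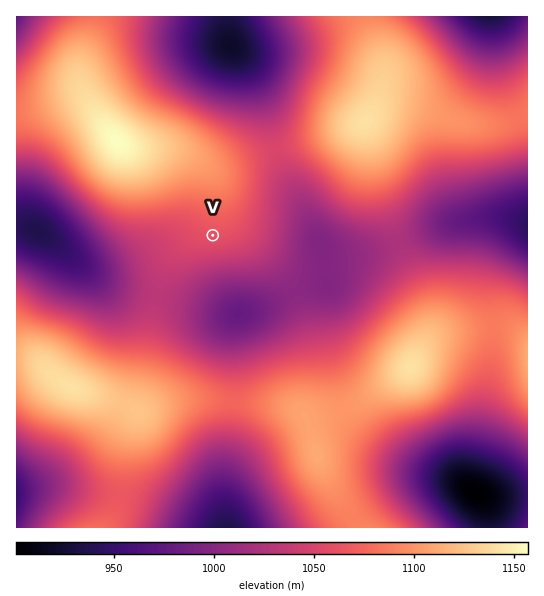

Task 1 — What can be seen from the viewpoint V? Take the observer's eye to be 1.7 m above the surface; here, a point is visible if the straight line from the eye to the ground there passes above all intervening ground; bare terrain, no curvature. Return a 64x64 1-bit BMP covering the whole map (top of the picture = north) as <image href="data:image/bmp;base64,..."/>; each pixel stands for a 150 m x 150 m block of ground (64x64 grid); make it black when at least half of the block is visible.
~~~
<image width="64" height="64" href="data:image/bmp;base64,Qk0+AgAAAAAAAD4AAAAoAAAAQAAAAEAAAAABAAEAAAAAAAACAAATCwAAEwsAAAIAAAAAAAAA////AAAAAAAAAAAAAAAAAAAAAAAAAAAAAAAAAAAAAAAAAAAAAAAAAAAAAAAAAAAAAAAAAAAAAAAAAAAAAAAAAAAAAAAAAAAAAAAAAAAAAAAAAAAAAAAAAAAAAAAAAAAAAAAAAAAAAAAAAAAAAAAAAAAAAAAAAAAAAAAAAAAAAAAAAPAH+IAAAAAP////8AAAAP/////8AAAB//////4AAAf//////wAAD///////gAAf///////AAD///////8AAf///////4AD////////gAP///4P///AA////Af//+AD///8Af//4AP8B/gA///wM+AD+AAB//DjgAHwAAD//8MAAfAAAH//gAAB8AAAP/8AAAD4AAAP/wAAAHgAAAcGAAAAPwAAAAAAAAAPAAAAAAAAB8cAAAAAAAAP/wAAAAAAAA//AAAAAAAAH/+AAHAAAAAf/wAB4AAAAB//AAHgAAAAH/wAA+AAAAAf+AAD4AAAAA/wAAfgAAAAA4AAD+AAAAAAAAAPwAAAAAAAAA/AAAAAAAAAD4AAAAAAAAAPAAAAAAAAAA4AAAAAAAAABAAAAAAAAAAAAAAAAAAAAAAAAAAAAAAAAAAAAAAAAAAAAAAAAAAAAAAAAAAAAAAAAAAAAAAAAAAAAAAAAAAAAAAAAAAAAAAAAAAAAAAAAAAAAAAAAAAAAAAAAAA=="/>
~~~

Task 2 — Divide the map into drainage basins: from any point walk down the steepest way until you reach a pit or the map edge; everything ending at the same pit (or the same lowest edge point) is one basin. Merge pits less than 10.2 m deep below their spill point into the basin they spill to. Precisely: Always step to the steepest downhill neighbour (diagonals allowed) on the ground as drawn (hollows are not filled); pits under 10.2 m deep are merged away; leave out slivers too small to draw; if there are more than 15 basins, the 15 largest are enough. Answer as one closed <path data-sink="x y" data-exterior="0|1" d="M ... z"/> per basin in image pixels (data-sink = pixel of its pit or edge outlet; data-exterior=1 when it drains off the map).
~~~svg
<path data-sink="239 314" data-exterior="0" d="M365 123l-138 42-17 0-17-7 15 15 0 28-11 24-26 30-11 26-11 49-6 45-7 23 0 12 2 2 41-12 40 0 68 7 12 4 8 10 3 0 47-17 55-38 16-33 0-18-9-29-20-43-19-54-8-43z"/><path data-sink="37 230" data-exterior="0" d="M82 99l-13 0-53 15 0 244 21 3 32 26 46 14 20 10 1-13 7-23 6-45 11-49 11-26 22-25 12-20 4-16 0-17-2-7-10-10-12-7-23-5-31 0-12-4-28-38z"/><path data-sink="230 45" data-exterior="0" d="M367 16l-273 0-3 18-11 29-1 16 9 23 31 42 12 4 42 1 17 6 20 10 17 0 124-37 17-9 12-26 3-12 0-19z"/><path data-sink="477 493" data-exterior="0" d="M502 327l-29 1-34 7-16 12-16 24-44 29-21 11-34 11 9 36 20 37 22 33 169-1 0-186-9-8z"/><path data-sink="527 226" data-exterior="1" d="M398 104l-15 1-5 3-13 14 0 4 7 20 8 43 15 44 32 76 1 24-8 17 10-10 9-5 46-8 22 1 12 5 8 7 1-223-29 7-18 1-20-2-38-14z"/><path data-sink="227 527" data-exterior="1" d="M219 400l-40 0-42 13-12 30-6 60-12 25 252-1-31-48-11-21-9-36-9-11-28-7z"/><path data-sink="17 494" data-exterior="1" d="M27 359l-11 0 0 168 90 1 13-25 6-60 12-32-22-10-46-14-11-7-19-17z"/><path data-sink="489 17" data-exterior="1" d="M527 16l-158 0 0 10 14 36-2 25-9 26 11-8 15-1 25 5 44 15 32 0 27-7 2-2z"/><path data-sink="17 17" data-exterior="1" d="M93 16l-77 1 1 96 16-2 36-12 13 0 6 3-8-17-1-15 12-36z"/>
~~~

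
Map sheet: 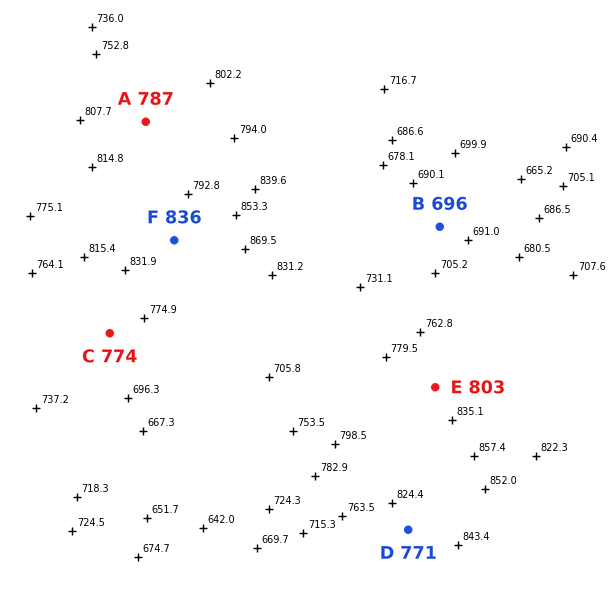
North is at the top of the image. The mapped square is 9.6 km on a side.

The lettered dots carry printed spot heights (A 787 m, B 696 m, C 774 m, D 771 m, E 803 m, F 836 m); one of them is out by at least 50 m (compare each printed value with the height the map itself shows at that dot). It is D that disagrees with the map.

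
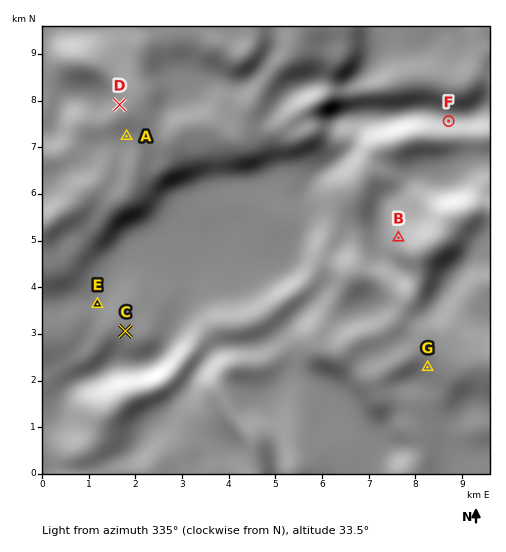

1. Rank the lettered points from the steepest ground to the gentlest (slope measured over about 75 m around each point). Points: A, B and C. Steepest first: B A C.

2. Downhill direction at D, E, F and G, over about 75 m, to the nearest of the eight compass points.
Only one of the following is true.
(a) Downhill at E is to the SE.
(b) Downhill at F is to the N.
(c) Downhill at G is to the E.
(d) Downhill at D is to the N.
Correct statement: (b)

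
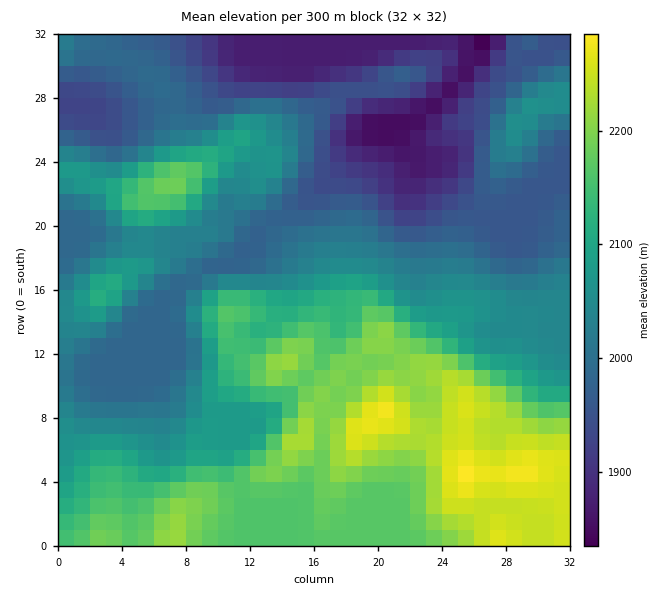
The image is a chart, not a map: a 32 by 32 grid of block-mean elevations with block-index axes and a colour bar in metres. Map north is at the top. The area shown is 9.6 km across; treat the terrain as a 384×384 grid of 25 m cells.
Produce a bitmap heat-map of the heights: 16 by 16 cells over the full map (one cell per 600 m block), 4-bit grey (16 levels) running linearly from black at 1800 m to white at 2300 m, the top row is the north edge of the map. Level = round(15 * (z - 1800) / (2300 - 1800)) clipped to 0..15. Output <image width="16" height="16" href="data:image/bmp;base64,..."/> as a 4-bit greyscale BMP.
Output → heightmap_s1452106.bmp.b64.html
<image width="16" height="16" href="data:image/bmp;base64,Qk32AAAAAAAAAHYAAAAoAAAAEAAAABAAAAABAAQAAAAAAIAAAAATCwAAEwsAABAAAAAAAAAAAAAAABEREQAiIiIAMzMzAERERABVVVUAZmZmAHd3dwCIiIgAmZmZAKqqqgC7u7sAzMzMAN3d3QDu7u4A////AKu8y7u7vN7dm6vLu7u87u6amaq8zMzu7oiHiJzO3e3ddmaJq83s7bpmZorMzMzKmHZmiqu8ypiHiWaLqaqYiHd5hmZ3iHd2Z2Z3dlZ3ZWVVZ6qHZVVERVWIq6iFRDI1VWVoiYZCIjZ1RFZWdkMiNYdFVlMzNFQkV2ZVQiIiMyJU"/>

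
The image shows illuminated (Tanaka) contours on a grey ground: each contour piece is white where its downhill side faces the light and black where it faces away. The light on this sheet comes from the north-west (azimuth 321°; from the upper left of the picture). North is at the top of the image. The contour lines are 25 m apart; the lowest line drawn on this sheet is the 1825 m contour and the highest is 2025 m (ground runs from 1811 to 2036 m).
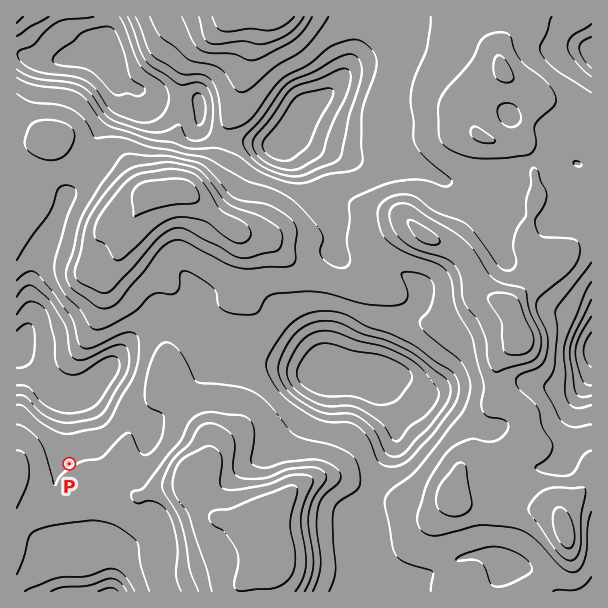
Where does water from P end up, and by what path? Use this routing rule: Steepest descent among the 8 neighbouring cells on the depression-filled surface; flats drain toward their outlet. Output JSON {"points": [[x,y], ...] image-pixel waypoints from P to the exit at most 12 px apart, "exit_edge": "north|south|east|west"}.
{"points": [[69, 464], [69, 452], [69, 440], [69, 428], [69, 416], [69, 404], [59, 396], [47, 387], [39, 375], [27, 363], [18, 351], [17, 347]], "exit_edge": "west"}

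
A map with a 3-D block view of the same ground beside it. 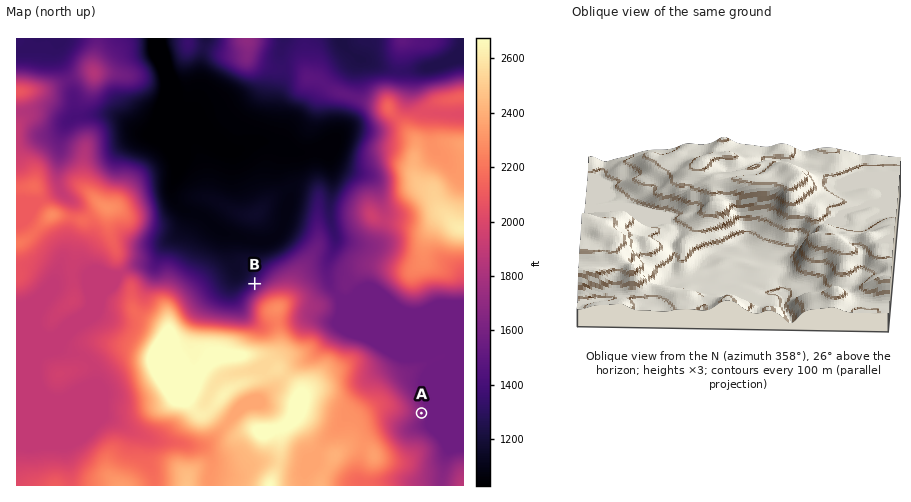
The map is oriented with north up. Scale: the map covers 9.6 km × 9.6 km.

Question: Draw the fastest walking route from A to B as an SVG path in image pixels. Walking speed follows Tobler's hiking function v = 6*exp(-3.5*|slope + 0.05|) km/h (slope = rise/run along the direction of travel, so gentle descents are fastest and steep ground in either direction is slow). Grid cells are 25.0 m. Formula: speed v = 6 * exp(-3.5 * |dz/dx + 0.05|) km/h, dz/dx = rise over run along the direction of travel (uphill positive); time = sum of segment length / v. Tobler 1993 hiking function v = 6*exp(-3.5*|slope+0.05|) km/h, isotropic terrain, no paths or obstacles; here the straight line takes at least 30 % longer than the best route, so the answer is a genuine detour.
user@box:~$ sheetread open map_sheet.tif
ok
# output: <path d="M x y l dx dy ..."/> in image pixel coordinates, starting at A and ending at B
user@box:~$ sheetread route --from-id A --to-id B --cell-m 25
<path d="M421 413l-23-47-70-70-7-3-13-13-16-8-14 0-23 12"/>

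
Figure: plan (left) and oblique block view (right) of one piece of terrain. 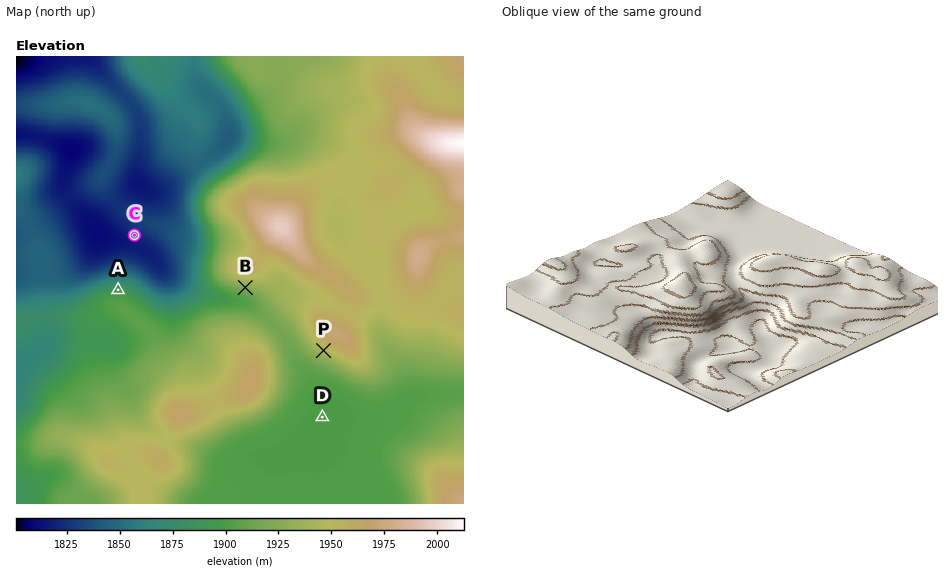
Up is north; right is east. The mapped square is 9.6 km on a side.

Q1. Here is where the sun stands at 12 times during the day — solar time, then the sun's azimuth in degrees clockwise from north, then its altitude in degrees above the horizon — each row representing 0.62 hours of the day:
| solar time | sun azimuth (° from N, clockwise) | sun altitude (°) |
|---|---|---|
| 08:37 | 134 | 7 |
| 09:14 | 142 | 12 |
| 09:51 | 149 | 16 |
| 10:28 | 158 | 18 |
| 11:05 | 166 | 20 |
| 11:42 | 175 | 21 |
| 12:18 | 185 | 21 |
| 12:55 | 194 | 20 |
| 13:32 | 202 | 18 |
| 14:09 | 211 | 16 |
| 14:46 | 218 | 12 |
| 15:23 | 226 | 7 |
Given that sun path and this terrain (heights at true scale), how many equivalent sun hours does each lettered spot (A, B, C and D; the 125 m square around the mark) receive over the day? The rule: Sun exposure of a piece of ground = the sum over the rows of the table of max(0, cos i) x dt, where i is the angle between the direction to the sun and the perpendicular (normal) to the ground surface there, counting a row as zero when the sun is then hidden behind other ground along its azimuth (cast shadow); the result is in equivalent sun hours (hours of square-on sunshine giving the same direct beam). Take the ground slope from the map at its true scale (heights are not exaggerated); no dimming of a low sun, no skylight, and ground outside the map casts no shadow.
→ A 1.4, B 2.7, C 2.2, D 2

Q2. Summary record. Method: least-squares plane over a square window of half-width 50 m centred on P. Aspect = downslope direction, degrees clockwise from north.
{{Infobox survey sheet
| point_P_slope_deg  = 6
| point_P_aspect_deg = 212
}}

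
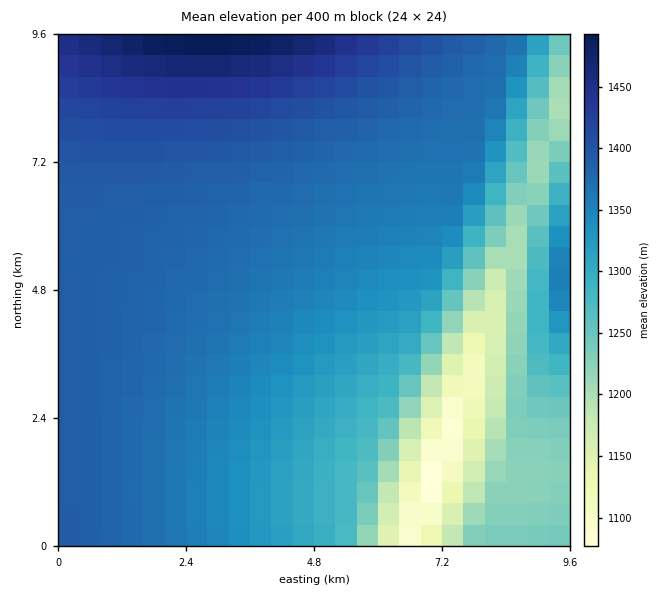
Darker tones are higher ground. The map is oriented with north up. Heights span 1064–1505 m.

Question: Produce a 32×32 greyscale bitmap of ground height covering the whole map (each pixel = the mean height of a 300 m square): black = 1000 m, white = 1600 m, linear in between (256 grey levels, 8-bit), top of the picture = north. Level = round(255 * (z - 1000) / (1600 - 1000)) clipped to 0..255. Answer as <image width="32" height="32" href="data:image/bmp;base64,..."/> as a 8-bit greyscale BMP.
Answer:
<image width="32" height="32" href="data:image/bmp;base64,Qk02CAAAAAAAADYEAAAoAAAAIAAAACAAAAABAAgAAAAAAAAEAAATCwAAEwsAAAABAAAAAAAAAAAAAAEBAQACAgIAAwMDAAQEBAAFBQUABgYGAAcHBwAICAgACQkJAAoKCgALCwsADAwMAA0NDQAODg4ADw8PABAQEAAREREAEhISABMTEwAUFBQAFRUVABYWFgAXFxcAGBgYABkZGQAaGhoAGxsbABwcHAAdHR0AHh4eAB8fHwAgICAAISEhACIiIgAjIyMAJCQkACUlJQAmJiYAJycnACgoKAApKSkAKioqACsrKwAsLCwALS0tAC4uLgAvLy8AMDAwADExMQAyMjIAMzMzADQ0NAA1NTUANjY2ADc3NwA4ODgAOTk5ADo6OgA7OzsAPDw8AD09PQA+Pj4APz8/AEBAQABBQUEAQkJCAENDQwBEREQARUVFAEZGRgBHR0cASEhIAElJSQBKSkoAS0tLAExMTABNTU0ATk5OAE9PTwBQUFAAUVFRAFJSUgBTU1MAVFRUAFVVVQBWVlYAV1dXAFhYWABZWVkAWlpaAFtbWwBcXFwAXV1dAF5eXgBfX18AYGBgAGFhYQBiYmIAY2NjAGRkZABlZWUAZmZmAGdnZwBoaGgAaWlpAGpqagBra2sAbGxsAG1tbQBubm4Ab29vAHBwcABxcXEAcnJyAHNzcwB0dHQAdXV1AHZ2dgB3d3cAeHh4AHl5eQB6enoAe3t7AHx8fAB9fX0Afn5+AH9/fwCAgIAAgYGBAIKCggCDg4MAhISEAIWFhQCGhoYAh4eHAIiIiACJiYkAioqKAIuLiwCMjIwAjY2NAI6OjgCPj48AkJCQAJGRkQCSkpIAk5OTAJSUlACVlZUAlpaWAJeXlwCYmJgAmZmZAJqamgCbm5sAnJycAJ2dnQCenp4An5+fAKCgoAChoaEAoqKiAKOjowCkpKQApaWlAKampgCnp6cAqKioAKmpqQCqqqoAq6urAKysrACtra0Arq6uAK+vrwCwsLAAsbGxALKysgCzs7MAtLS0ALW1tQC2trYAt7e3ALi4uAC5ubkAurq6ALu7uwC8vLwAvb29AL6+vgC/v78AwMDAAMHBwQDCwsIAw8PDAMTExADFxcUAxsbGAMfHxwDIyMgAycnJAMrKygDLy8sAzMzMAM3NzQDOzs4Az8/PANDQ0ADR0dEA0tLSANPT0wDU1NQA1dXVANbW1gDX19cA2NjYANnZ2QDa2toA29vbANzc3ADd3d0A3t7eAN/f3wDg4OAA4eHhAOLi4gDj4+MA5OTkAOXl5QDm5uYA5+fnAOjo6ADp6ekA6urqAOvr6wDs7OwA7e3tAO7u7gDv7+8A8PDwAPHx8QDy8vIA8/PzAPT09AD19fUA9vb2APf39wD4+PgA+fn5APr6+gD7+/sA/Pz8AP39/QD+/v4A////AKelpKKhn5yamJWSj4yIhYF+em5YQSspOkxeZWVlZmZopqWkoqCenJqXlJGOi4eEgH15cl1GMCMxQ1ViYmJjZGWmpaOioJ6cmpeUkY6Lh4OAfHh0Y0w2Iik7TV1gYGFhY6alo6Kgnpyal5SRjouHg4B8eHRpUzwmIjNFV19fX2BhpqWjoqCenJqXlJKOi4iEgHx5dW5aQy0fLT5QXl9fYGGmpKOioJ6cmpiVko+MiIWBfXp2cmJLNSEnOEtcYGBgYqako6Kgn52bmJaTkI2KhoN/e3h0alQ9JyIzRVhhYWJjpqWjoqGfnZuZl5SRjouIhIF9endxXUcxIi9BVGJkZGampaOioZ+enJqXlZKQjYqGg4B9eXZnUTsmLD5QYmdoaaalpKKhoJ6cm5iWlJGOjImGgn98eXBbRS8pO01ga2xupqWko6Kgn52bmpeVk5COi4iFgoB9eGVQOis4S15ucXSmpaSjoqGfnpybmZeVkpCNi4iFg4B+cFpFMTZJXHB3eqalpKOioaCfnZyamJaUkpCNi4mGhIJ6ZVA7NUdbcH2BpaWko6KhoJ+enZuZmJaUkpCOi4mHhYJwW0c4RVpvgomlpaSjo6KhoJ+dnJuZl5aUkpCOjIqJh3tmUj9EWG6FkKWlpKSjoqGgn56dnJqZl5aUkpGPjYyKhHFdSkNXboWXpaWkpKOioqGgn56dm5qZl5aVk5KQj46LfGhVR1ZshJulpaSko6OioaCfn56cm5qZmJaVlJORkJCGcmBOU2qCm6WlpKSjo6KioaCfnp2cm5qZmJeWlZSTko58alhSZ3+XpaWlpKSjo6KhoaCfnp2cnJuamZiXlpWVlIZzYlRjepKmpaWlpKSjo6KhoaCfnp6dnJuamZiYl5eXj31rWl50i6ampqWlpaSko6KioaCgn56dnJuampmZmZmWhXNhWm2Dp6enpqampaWkpKOioqGgn56dnZybm5qampqNe2lZZXqoqKioqKenp6ampaSko6KhoJ+enZ2cm5ubm5SCb11dcaqqqqqqqqqpqaiop6alpKOioaCfnp2dnJycmYh1YlhorKysra2tra2srKuqqainpqWjoqGgn56dnZ2cj3xoV2Cur7CwsbGxsbGwr66trKupqKalo6KhoJ+enZ2Vgm5aWLGys7S1tra2trW1tLOxr66sqqimpaOioJ+enZqIdGBTtba4ubq7vLy8vLu6ube1s7GvrKqopqSioZ+enY97ZlS4ury+wMHCw8PDwsHAvry5t7Sxr6ypp6WjoZ+eloJtWby/wcTGyMnKy8vKycjGw8G+ure0sa2qqKWjoZ+biXRgv8PGyczO0NLS09PS0M7LyMXBvbm2sq6rqKWjoJ6RfGc="/>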